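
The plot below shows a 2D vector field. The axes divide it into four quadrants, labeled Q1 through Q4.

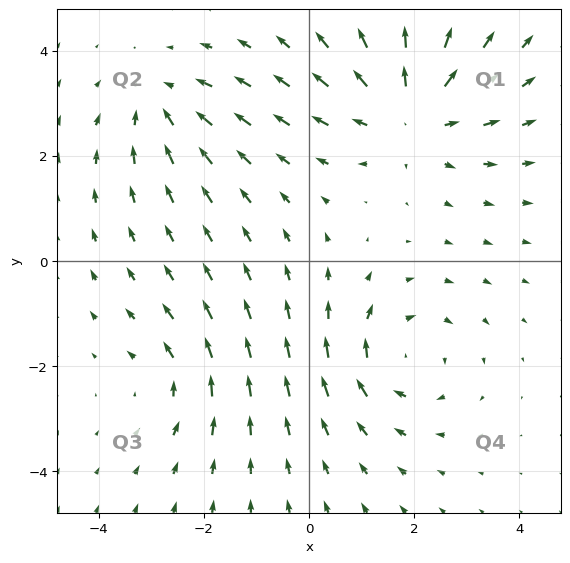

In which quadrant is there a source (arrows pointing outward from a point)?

Q1

The source sits at approximately (1.9, 2.8), which lies in quadrant Q1. The divergence there is about +4, positive as expected for a source.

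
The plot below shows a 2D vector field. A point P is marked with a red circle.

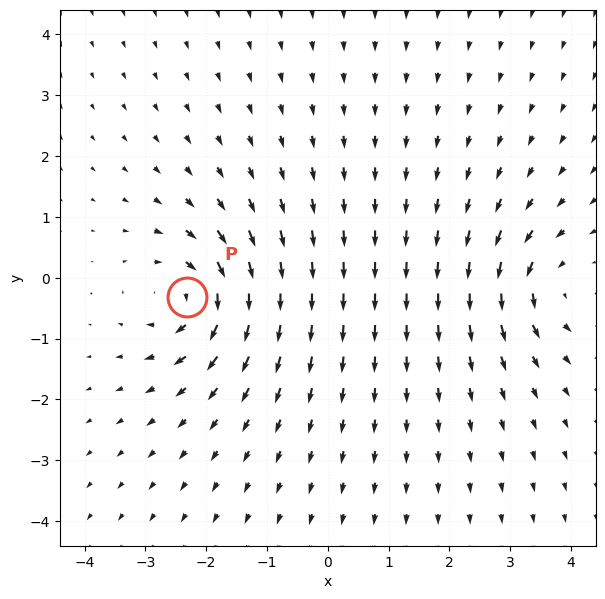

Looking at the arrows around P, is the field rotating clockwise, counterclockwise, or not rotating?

Near P at (-2.3, -0.3) the arrows circulate clockwise. The curl (z-component) there is about -6; negative curl means clockwise rotation.

clockwise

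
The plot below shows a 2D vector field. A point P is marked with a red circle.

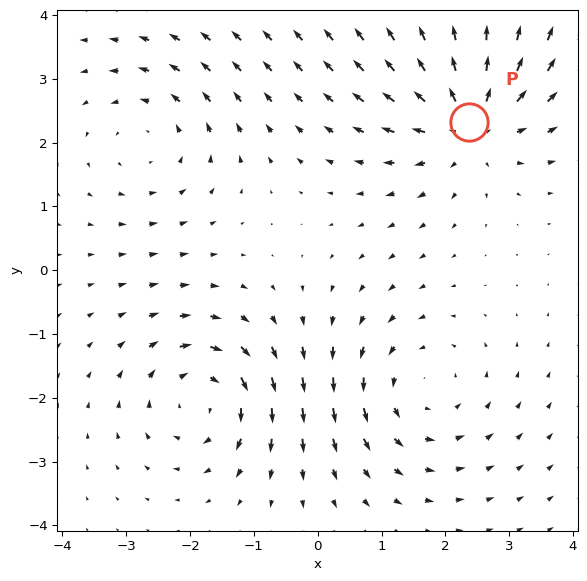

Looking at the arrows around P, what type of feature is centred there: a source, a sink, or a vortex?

At P (2.4, 2.3) the arrows spread outward. Divergence about +6, curl ≈0 — positive divergence with near-zero curl is a source.

source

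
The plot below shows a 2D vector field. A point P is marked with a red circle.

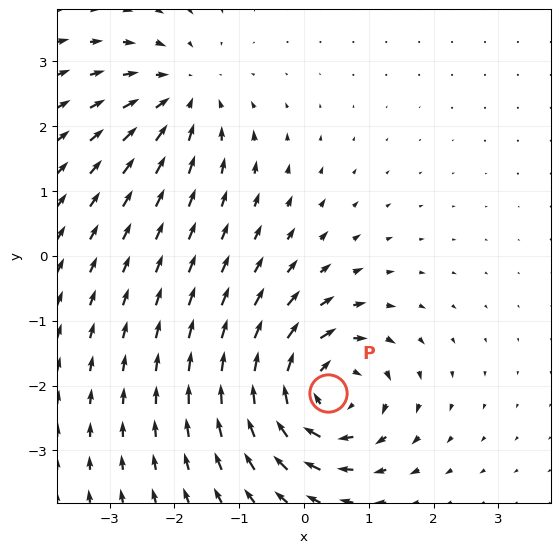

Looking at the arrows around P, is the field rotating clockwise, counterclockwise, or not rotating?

clockwise

Near P at (0.4, -2.1) the arrows circulate clockwise. The curl (z-component) there is about -6; negative curl means clockwise rotation.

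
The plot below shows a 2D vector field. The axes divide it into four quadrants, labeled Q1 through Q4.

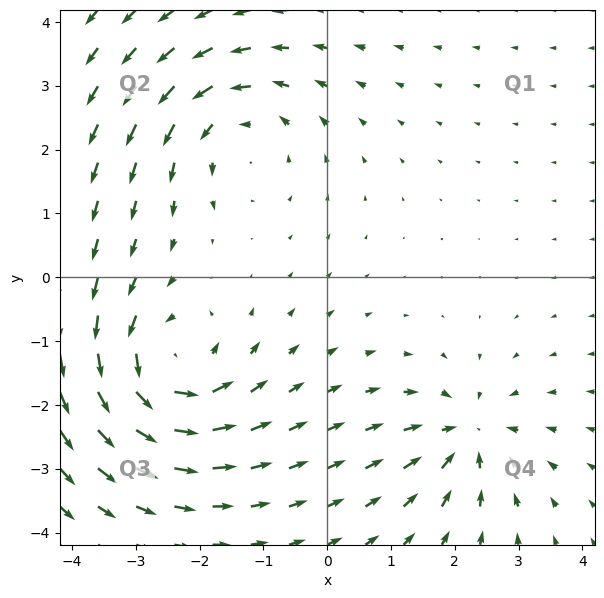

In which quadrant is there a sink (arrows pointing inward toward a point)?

The sink sits at approximately (2.2, -2.5), which lies in quadrant Q4. The divergence there is about -4, negative as expected for a sink.

Q4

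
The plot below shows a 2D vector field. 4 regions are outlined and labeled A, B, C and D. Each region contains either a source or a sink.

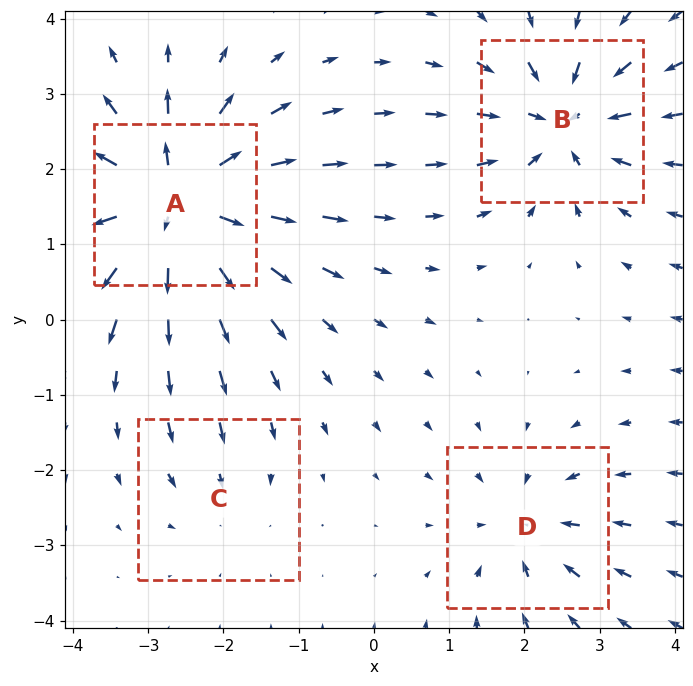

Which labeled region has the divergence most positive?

A

Divergence at each region's feature centre — A: about +9, B: about -6, C: about -2, D: about -4. Region A is most positive.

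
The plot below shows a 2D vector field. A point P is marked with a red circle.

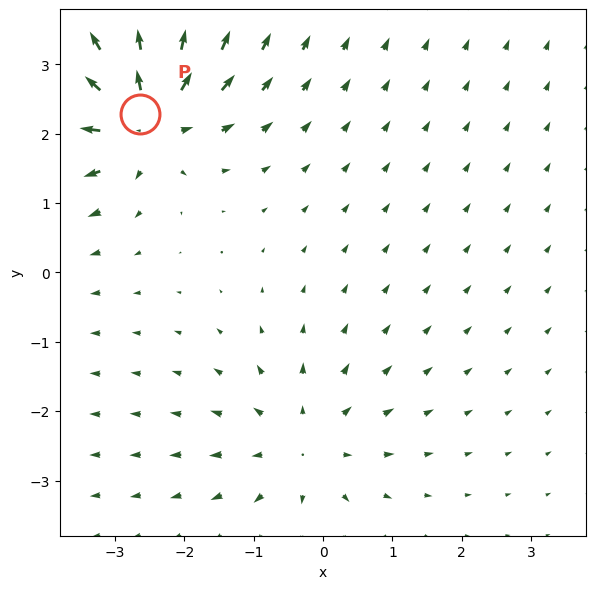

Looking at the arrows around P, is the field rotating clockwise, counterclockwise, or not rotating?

Near P at (-2.6, 2.3) the arrows show no circulation. The curl there is ≈0.

not rotating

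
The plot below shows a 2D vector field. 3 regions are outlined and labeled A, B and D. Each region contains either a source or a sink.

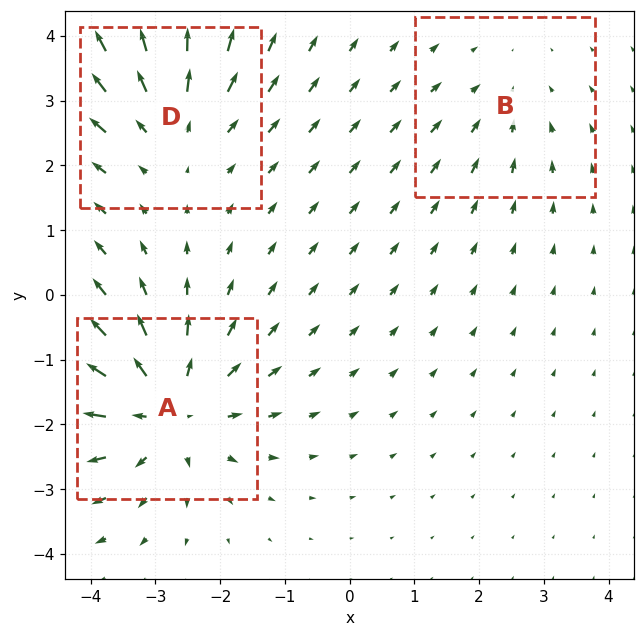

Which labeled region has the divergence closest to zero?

B

Divergence at each region's feature centre — A: about +5, B: about -2, D: about +3. Region B is closest to zero.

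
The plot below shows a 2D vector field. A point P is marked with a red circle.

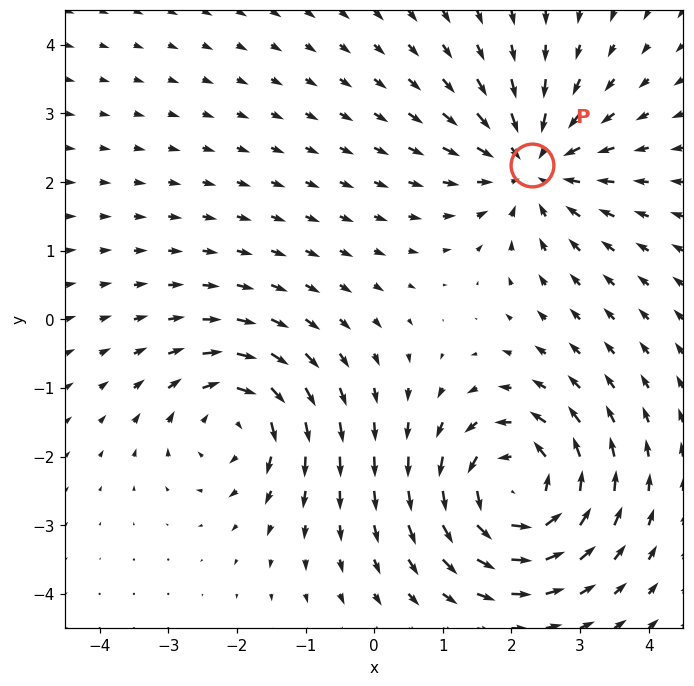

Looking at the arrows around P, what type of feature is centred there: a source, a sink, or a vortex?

sink

At P (2.3, 2.2) the arrows converge inward. Divergence about -4, curl ≈0 — negative divergence with near-zero curl is a sink.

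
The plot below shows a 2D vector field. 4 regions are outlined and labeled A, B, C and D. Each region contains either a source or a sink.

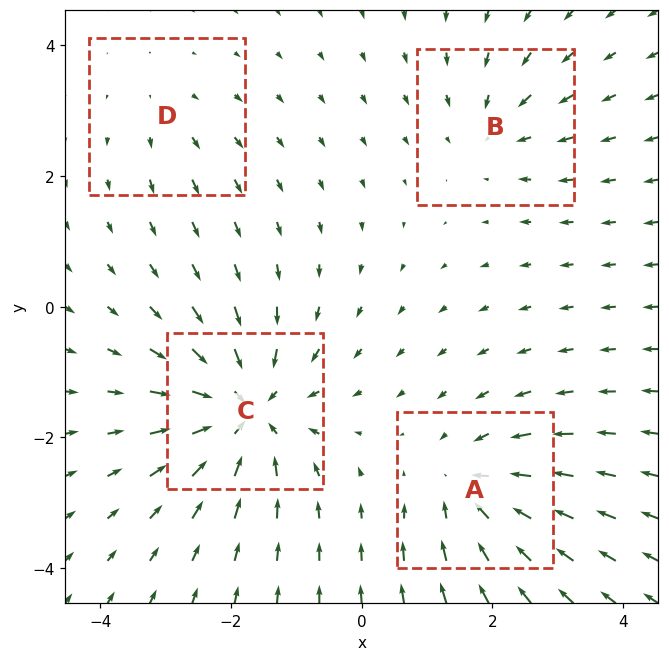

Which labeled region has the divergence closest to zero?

D

Divergence at each region's feature centre — A: about -5, B: about -3, C: about -7, D: about +2. Region D is closest to zero.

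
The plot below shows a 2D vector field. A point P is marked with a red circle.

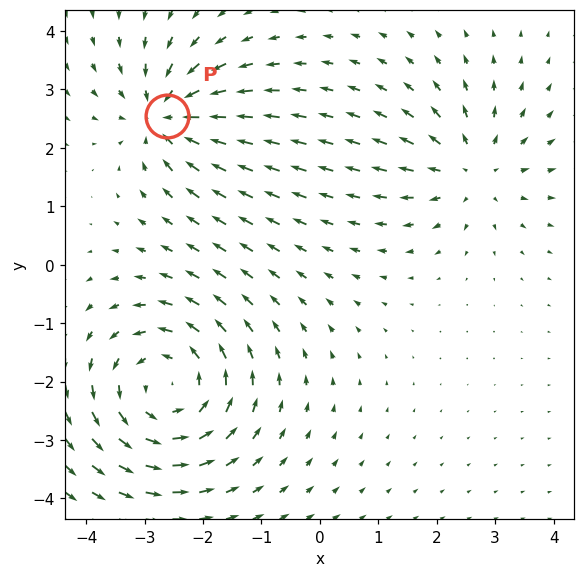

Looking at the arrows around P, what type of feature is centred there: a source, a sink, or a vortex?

At P (-2.6, 2.5) the arrows converge inward. Divergence about -4, curl ≈0 — negative divergence with near-zero curl is a sink.

sink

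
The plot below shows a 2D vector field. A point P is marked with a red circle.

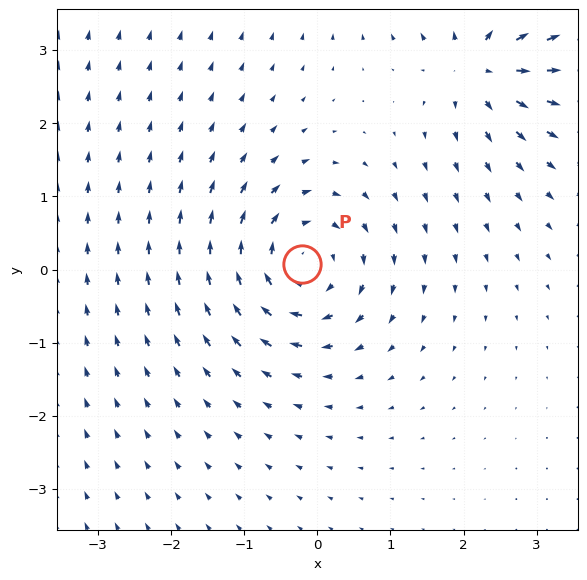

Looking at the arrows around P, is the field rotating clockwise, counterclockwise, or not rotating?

clockwise

Near P at (-0.2, 0.1) the arrows circulate clockwise. The curl (z-component) there is about -4; negative curl means clockwise rotation.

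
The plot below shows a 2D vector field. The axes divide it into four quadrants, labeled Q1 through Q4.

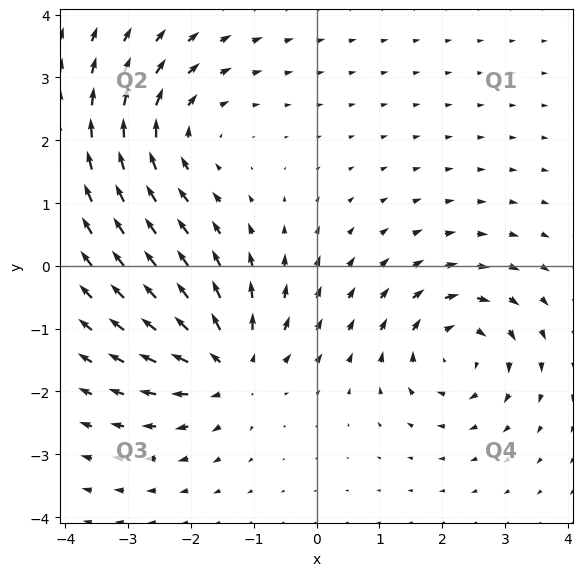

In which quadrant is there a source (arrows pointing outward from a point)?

Q3

The source sits at approximately (-1.4, -1.6), which lies in quadrant Q3. The divergence there is about +6, positive as expected for a source.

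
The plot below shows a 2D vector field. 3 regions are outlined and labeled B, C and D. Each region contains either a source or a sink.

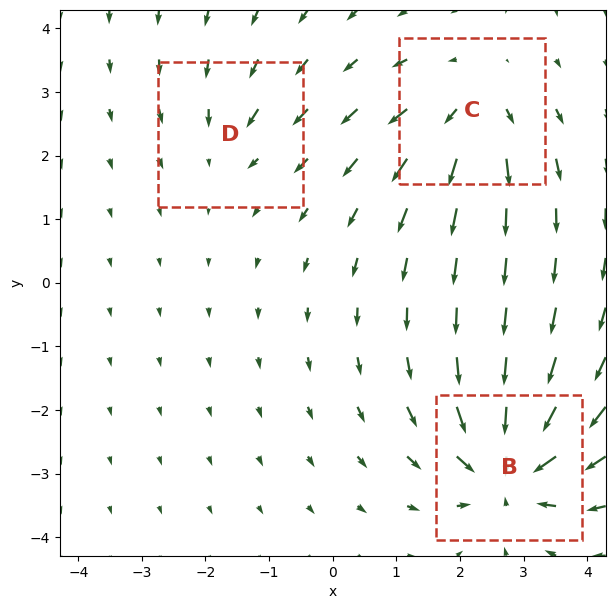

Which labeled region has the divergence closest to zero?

Divergence at each region's feature centre — B: about -7, C: about +4, D: about -2. Region D is closest to zero.

D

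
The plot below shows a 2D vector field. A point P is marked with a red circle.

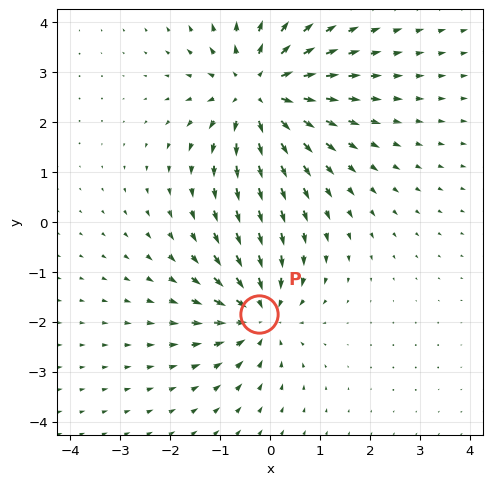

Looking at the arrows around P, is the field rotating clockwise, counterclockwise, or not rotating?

not rotating

Near P at (-0.2, -1.8) the arrows show no circulation. The curl there is ≈0.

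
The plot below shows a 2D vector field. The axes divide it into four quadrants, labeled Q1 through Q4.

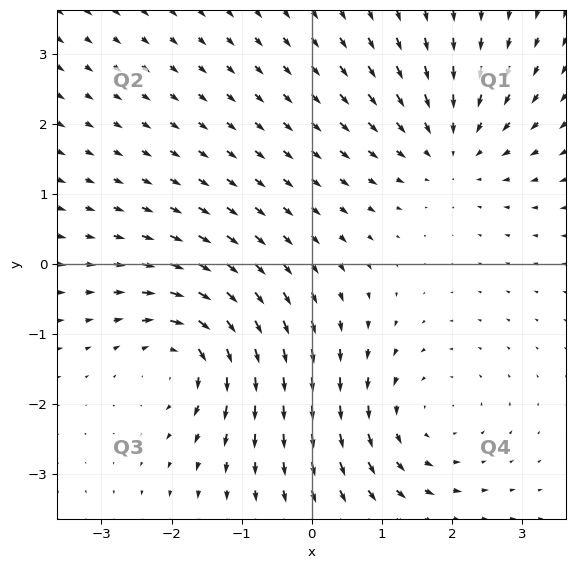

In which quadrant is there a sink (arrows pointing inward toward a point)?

Q1

The sink sits at approximately (2.0, 1.7), which lies in quadrant Q1. The divergence there is about -4, negative as expected for a sink.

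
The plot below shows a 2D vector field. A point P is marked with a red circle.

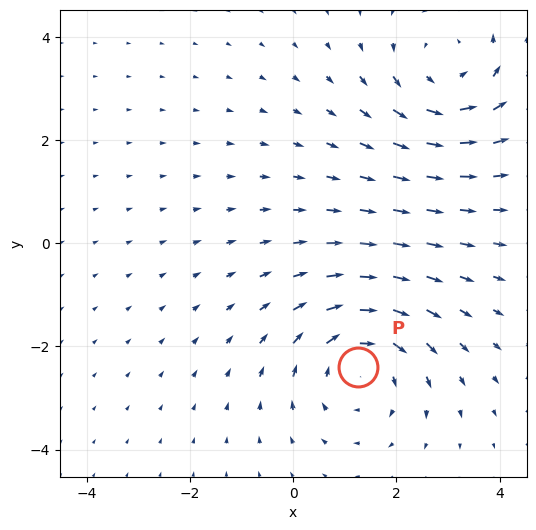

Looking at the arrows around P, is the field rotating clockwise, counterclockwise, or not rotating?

Near P at (1.3, -2.4) the arrows circulate clockwise. The curl (z-component) there is about -4; negative curl means clockwise rotation.

clockwise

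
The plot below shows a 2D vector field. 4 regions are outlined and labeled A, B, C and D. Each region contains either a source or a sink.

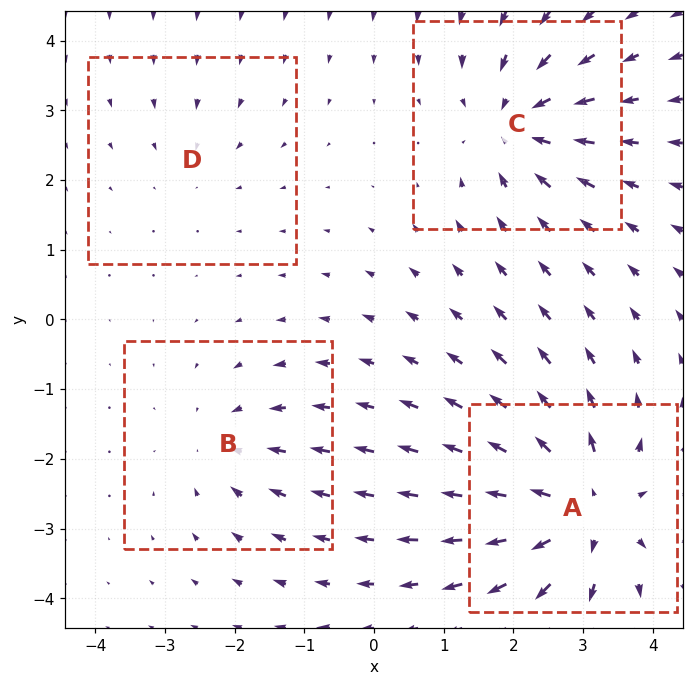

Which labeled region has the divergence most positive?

A

Divergence at each region's feature centre — A: about +7, B: about -3, C: about -5, D: about -2. Region A is most positive.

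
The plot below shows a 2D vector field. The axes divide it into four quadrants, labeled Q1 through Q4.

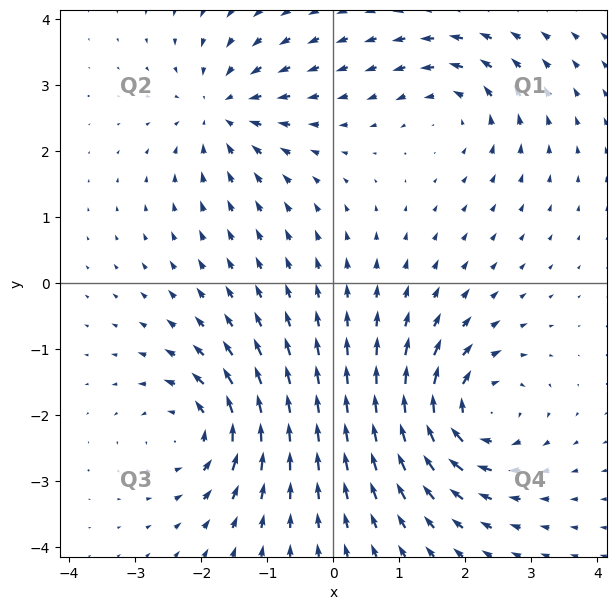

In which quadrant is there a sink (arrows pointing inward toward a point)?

Q2

The sink sits at approximately (-1.7, 2.6), which lies in quadrant Q2. The divergence there is about -5, negative as expected for a sink.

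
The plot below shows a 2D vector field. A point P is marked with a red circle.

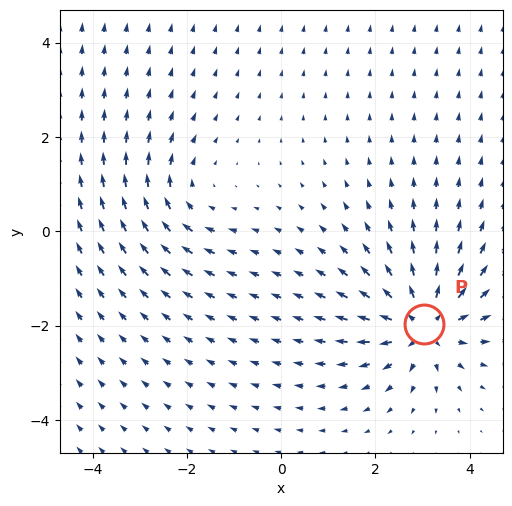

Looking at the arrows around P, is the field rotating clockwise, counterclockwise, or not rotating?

Near P at (3.0, -2.0) the arrows show no circulation. The curl there is ≈0.

not rotating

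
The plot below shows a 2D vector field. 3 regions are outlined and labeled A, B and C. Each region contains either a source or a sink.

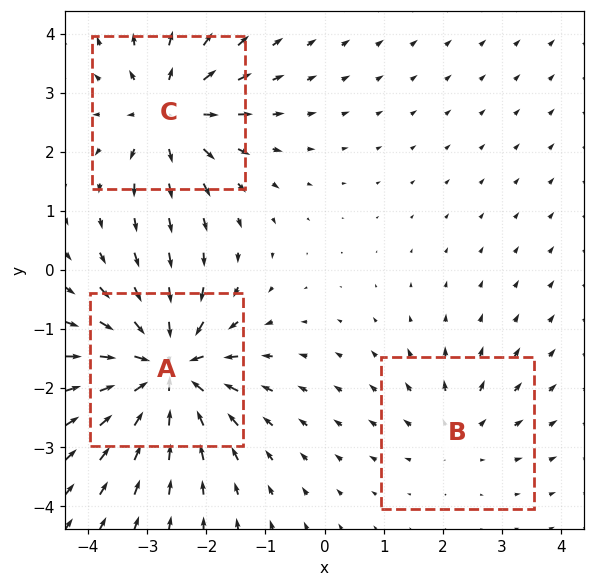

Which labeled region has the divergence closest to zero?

Divergence at each region's feature centre — A: about -6, B: about +2, C: about +4. Region B is closest to zero.

B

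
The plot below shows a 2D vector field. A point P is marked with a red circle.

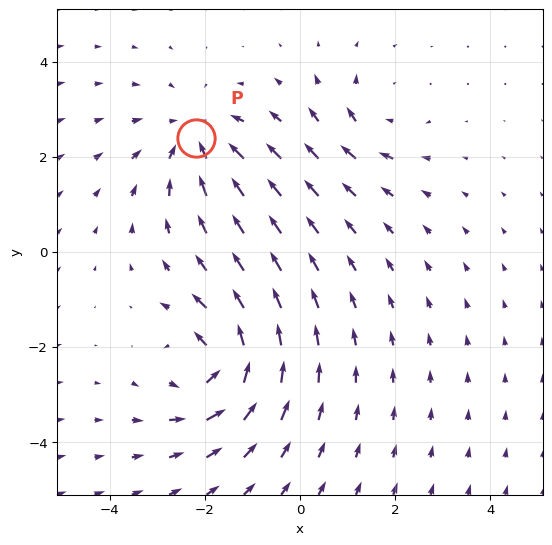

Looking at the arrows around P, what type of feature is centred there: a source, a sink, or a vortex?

At P (-2.2, 2.4) the arrows converge inward. Divergence about -4, curl ≈0 — negative divergence with near-zero curl is a sink.

sink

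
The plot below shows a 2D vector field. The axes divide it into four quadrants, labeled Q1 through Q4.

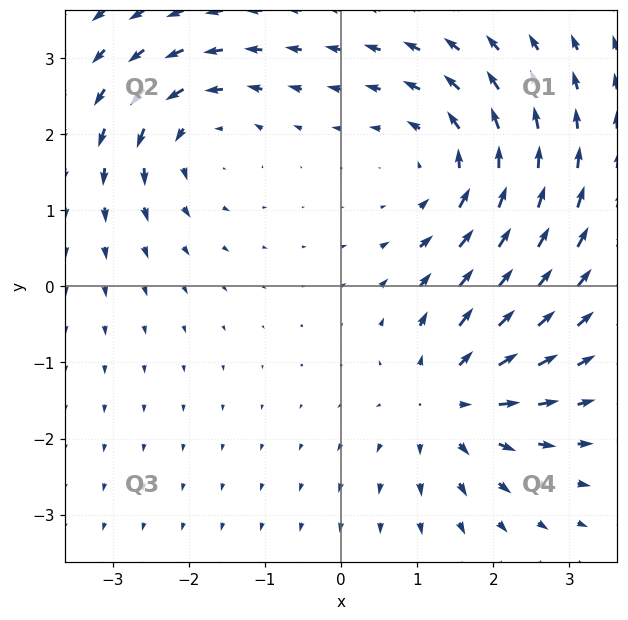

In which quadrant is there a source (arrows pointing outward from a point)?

Q4

The source sits at approximately (1.4, -1.5), which lies in quadrant Q4. The divergence there is about +4, positive as expected for a source.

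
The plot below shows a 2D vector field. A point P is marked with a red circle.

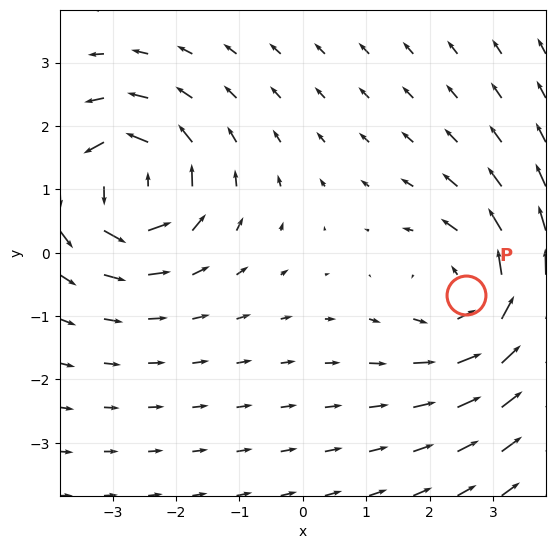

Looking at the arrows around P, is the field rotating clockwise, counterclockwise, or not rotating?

Near P at (2.6, -0.7) the arrows circulate counterclockwise. The curl (z-component) there is about +4; positive curl means counterclockwise rotation.

counterclockwise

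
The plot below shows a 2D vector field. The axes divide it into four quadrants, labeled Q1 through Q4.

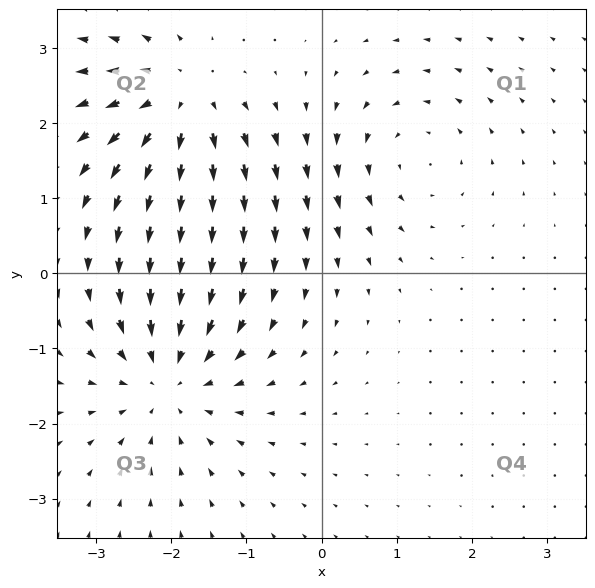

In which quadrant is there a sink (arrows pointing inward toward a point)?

The sink sits at approximately (-2.0, -1.4), which lies in quadrant Q3. The divergence there is about -5, negative as expected for a sink.

Q3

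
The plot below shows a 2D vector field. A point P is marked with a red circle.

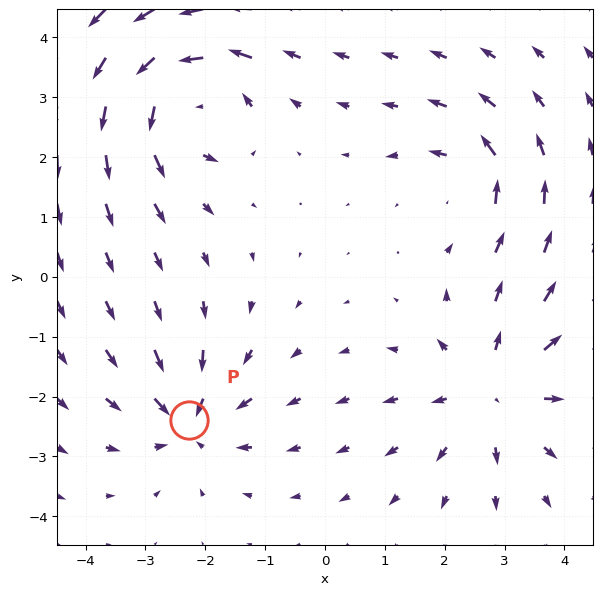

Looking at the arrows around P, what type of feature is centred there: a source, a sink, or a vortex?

sink

At P (-2.3, -2.4) the arrows converge inward. Divergence about -5, curl ≈0 — negative divergence with near-zero curl is a sink.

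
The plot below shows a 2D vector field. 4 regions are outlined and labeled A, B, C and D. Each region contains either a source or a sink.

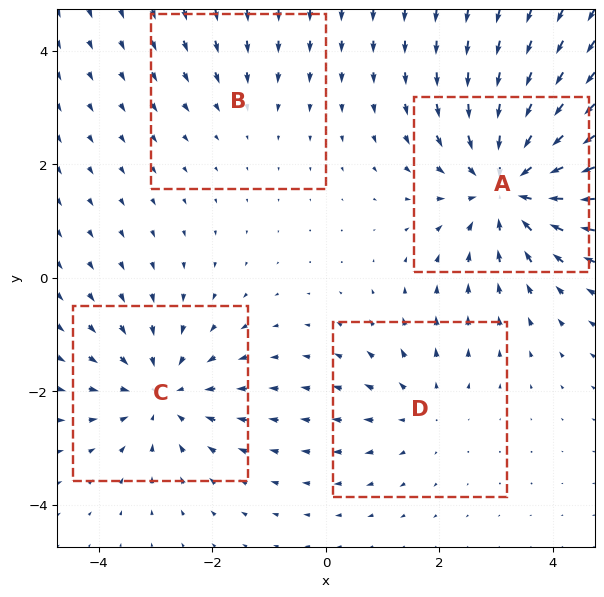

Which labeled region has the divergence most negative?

A

Divergence at each region's feature centre — A: about -6, B: about -2, C: about -4, D: about +3. Region A is most negative.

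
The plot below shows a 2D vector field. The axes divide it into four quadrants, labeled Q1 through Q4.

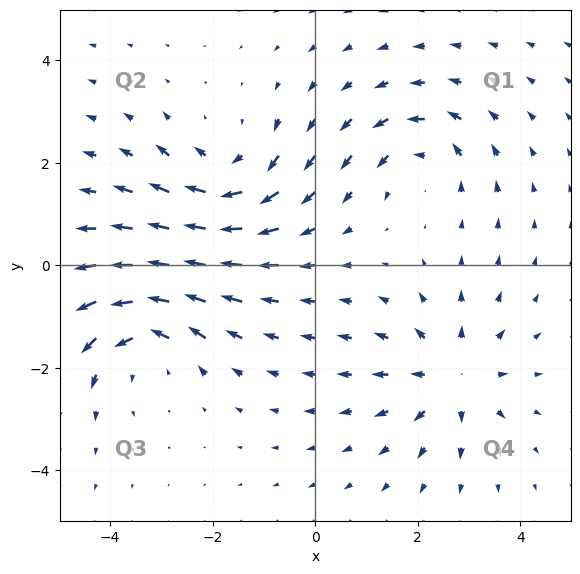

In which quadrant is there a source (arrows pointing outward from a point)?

Q4

The source sits at approximately (2.7, -2.2), which lies in quadrant Q4. The divergence there is about +4, positive as expected for a source.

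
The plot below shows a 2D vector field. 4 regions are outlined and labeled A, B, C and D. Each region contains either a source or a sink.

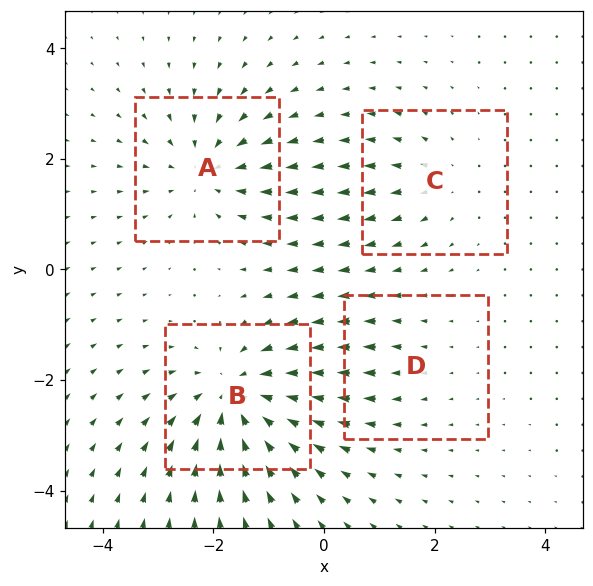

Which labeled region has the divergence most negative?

B

Divergence at each region's feature centre — A: about -5, B: about -7, C: about +3, D: about +2. Region B is most negative.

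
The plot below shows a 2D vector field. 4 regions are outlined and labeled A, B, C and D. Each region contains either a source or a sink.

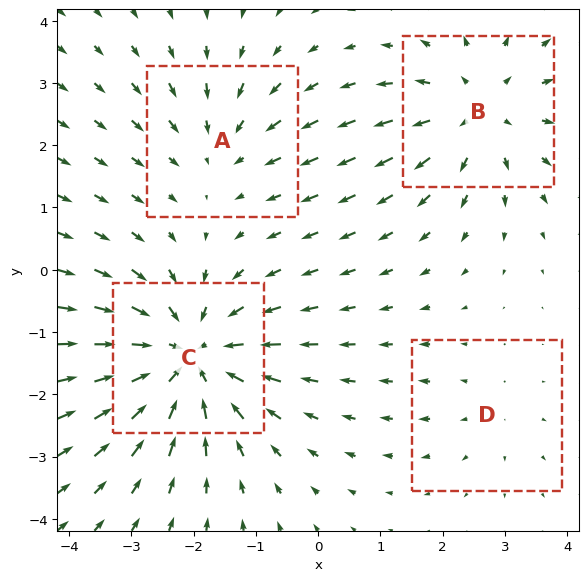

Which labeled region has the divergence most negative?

Divergence at each region's feature centre — A: about -3, B: about +4, C: about -6, D: about +2. Region C is most negative.

C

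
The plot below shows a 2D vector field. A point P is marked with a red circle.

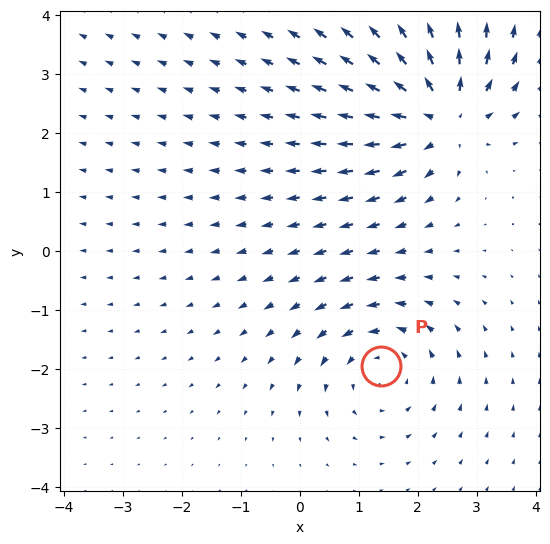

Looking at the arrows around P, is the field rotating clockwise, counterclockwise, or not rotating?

counterclockwise

Near P at (1.4, -2.0) the arrows circulate counterclockwise. The curl (z-component) there is about +4; positive curl means counterclockwise rotation.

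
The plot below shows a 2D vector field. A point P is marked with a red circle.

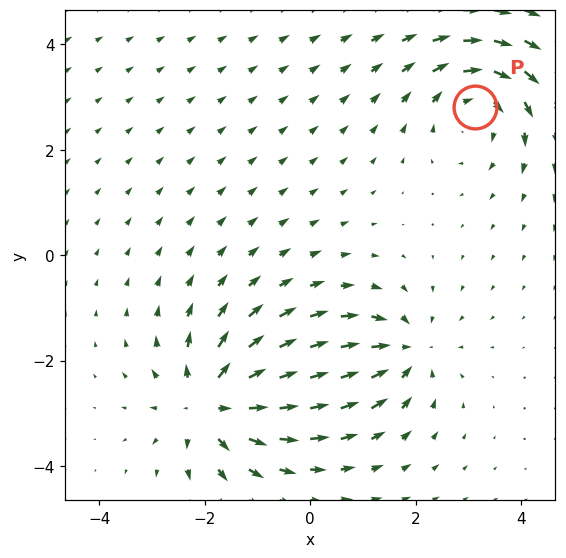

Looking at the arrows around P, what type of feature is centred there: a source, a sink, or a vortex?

vortex

At P (3.1, 2.8) the arrows circulate clockwise. Divergence ≈0, curl about -4 — near-zero divergence with nonzero curl is a vortex.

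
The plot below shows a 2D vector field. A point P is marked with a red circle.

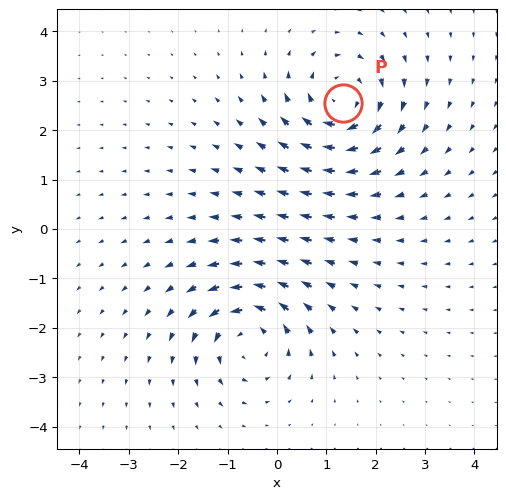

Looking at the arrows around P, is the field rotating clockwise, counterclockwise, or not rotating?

Near P at (1.3, 2.5) the arrows circulate clockwise. The curl (z-component) there is about -5; negative curl means clockwise rotation.

clockwise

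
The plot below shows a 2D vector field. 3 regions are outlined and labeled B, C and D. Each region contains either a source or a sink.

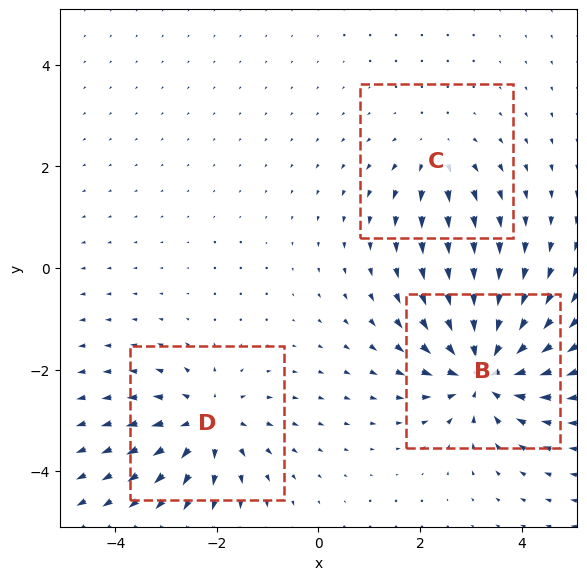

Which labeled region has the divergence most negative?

Divergence at each region's feature centre — B: about -6, C: about +2, D: about +4. Region B is most negative.

B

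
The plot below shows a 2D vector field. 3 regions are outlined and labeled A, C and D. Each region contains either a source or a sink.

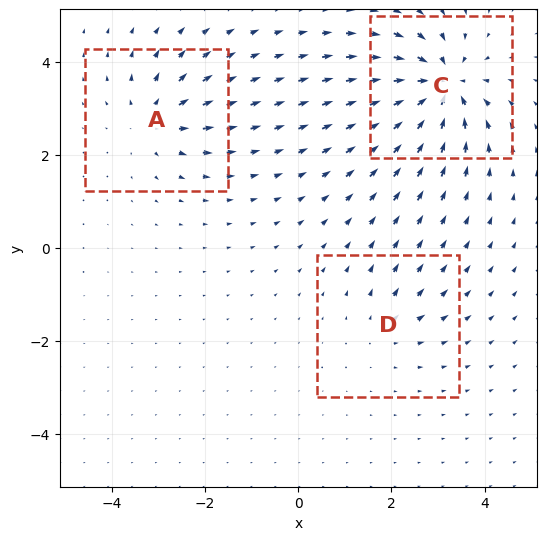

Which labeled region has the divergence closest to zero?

Divergence at each region's feature centre — A: about +4, C: about -6, D: about +2. Region D is closest to zero.

D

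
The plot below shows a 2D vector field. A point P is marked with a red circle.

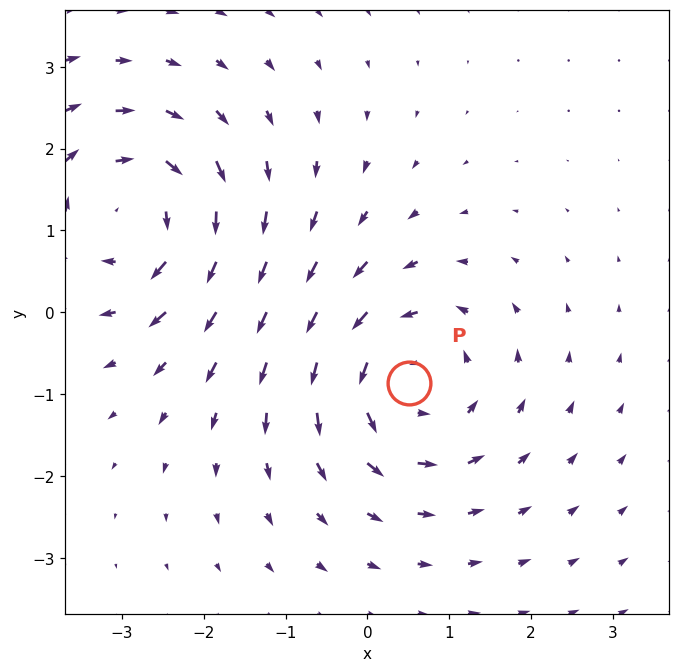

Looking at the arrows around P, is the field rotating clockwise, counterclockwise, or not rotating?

Near P at (0.5, -0.9) the arrows circulate counterclockwise. The curl (z-component) there is about +4; positive curl means counterclockwise rotation.

counterclockwise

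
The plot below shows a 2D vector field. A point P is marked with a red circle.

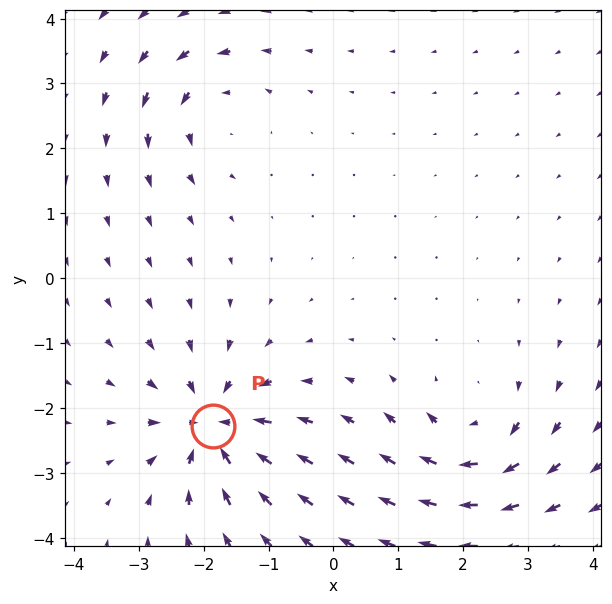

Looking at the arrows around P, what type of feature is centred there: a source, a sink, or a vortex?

sink

At P (-1.9, -2.3) the arrows converge inward. Divergence about -5, curl ≈0 — negative divergence with near-zero curl is a sink.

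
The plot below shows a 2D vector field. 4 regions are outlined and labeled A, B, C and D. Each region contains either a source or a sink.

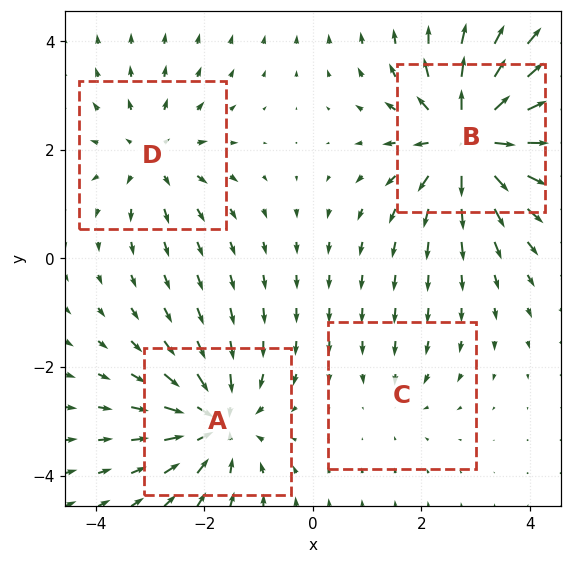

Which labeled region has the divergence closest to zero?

C

Divergence at each region's feature centre — A: about -6, B: about +8, C: about -2, D: about +4. Region C is closest to zero.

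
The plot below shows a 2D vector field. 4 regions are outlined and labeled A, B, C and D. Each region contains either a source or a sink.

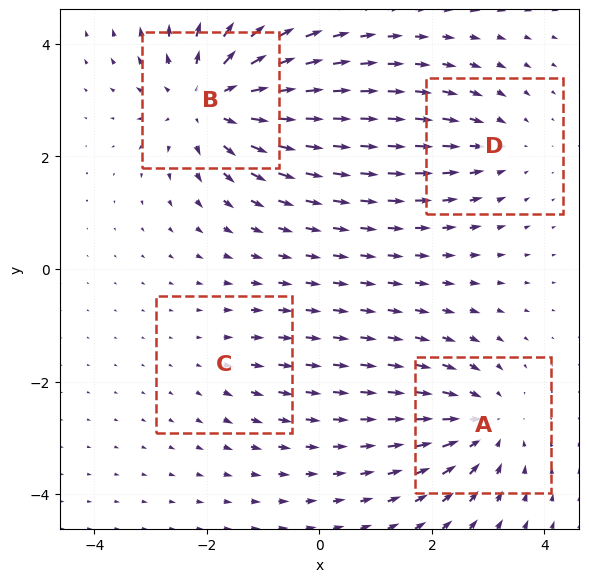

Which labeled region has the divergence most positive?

Divergence at each region's feature centre — A: about -5, B: about +7, C: about +2, D: about -3. Region B is most positive.

B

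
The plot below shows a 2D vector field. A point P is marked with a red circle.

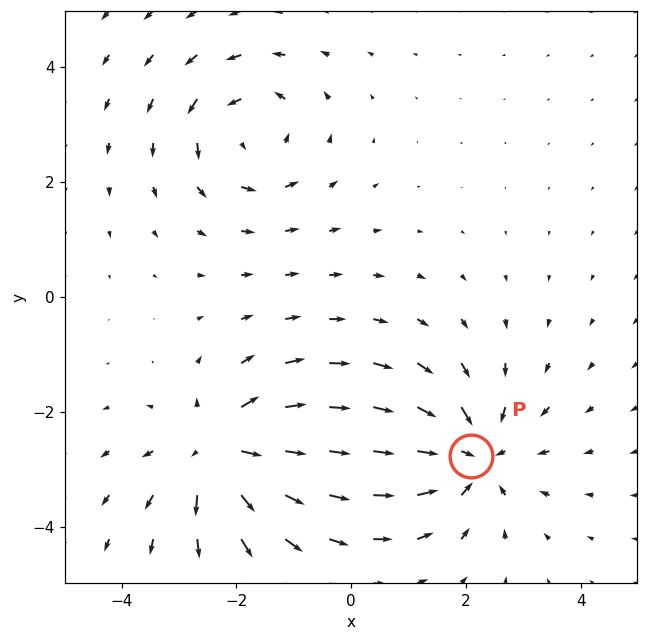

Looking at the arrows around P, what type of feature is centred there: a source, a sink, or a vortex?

sink

At P (2.1, -2.8) the arrows converge inward. Divergence about -3, curl ≈0 — negative divergence with near-zero curl is a sink.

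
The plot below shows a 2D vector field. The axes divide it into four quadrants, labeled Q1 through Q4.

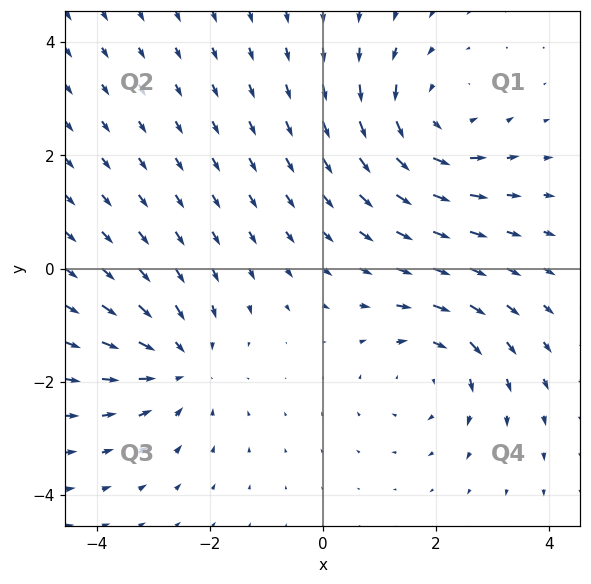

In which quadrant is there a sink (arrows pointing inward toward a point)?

Q3

The sink sits at approximately (-2.5, -1.7), which lies in quadrant Q3. The divergence there is about -4, negative as expected for a sink.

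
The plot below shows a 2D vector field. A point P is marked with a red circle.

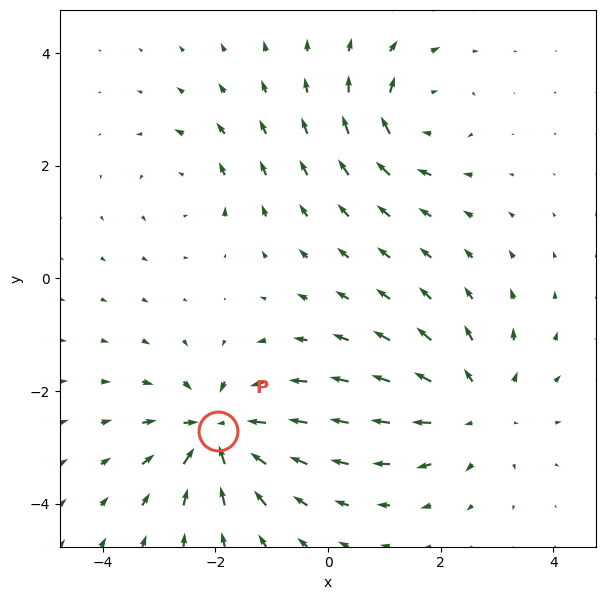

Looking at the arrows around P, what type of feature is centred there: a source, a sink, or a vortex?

sink

At P (-1.9, -2.7) the arrows converge inward. Divergence about -7, curl ≈0 — negative divergence with near-zero curl is a sink.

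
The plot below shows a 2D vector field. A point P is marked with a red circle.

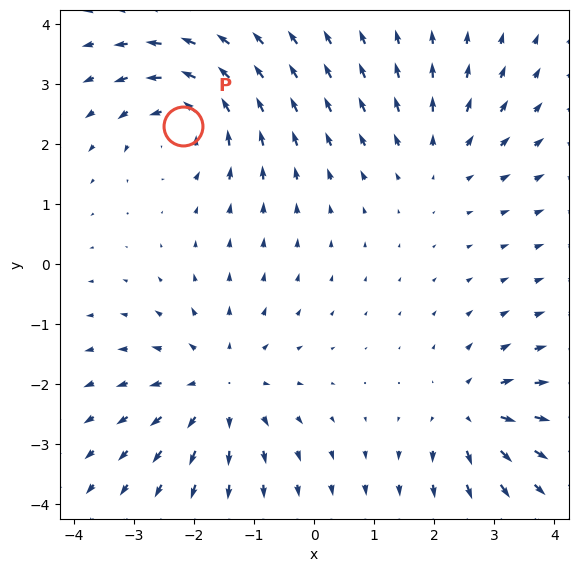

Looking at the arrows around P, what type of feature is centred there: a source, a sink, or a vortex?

At P (-2.2, 2.3) the arrows circulate counterclockwise. Divergence ≈0, curl about +6 — near-zero divergence with nonzero curl is a vortex.

vortex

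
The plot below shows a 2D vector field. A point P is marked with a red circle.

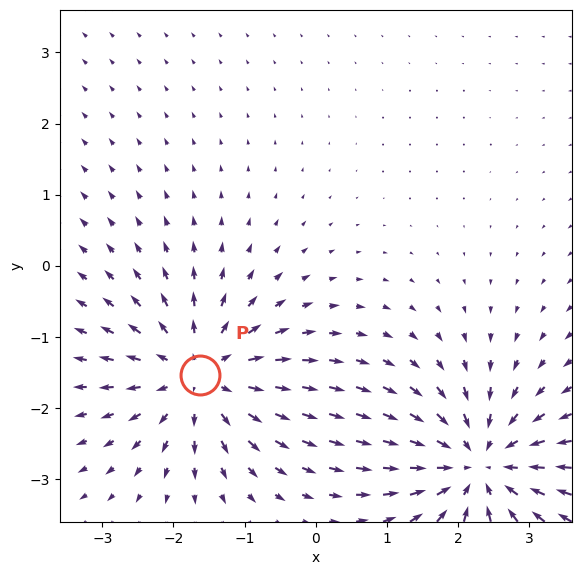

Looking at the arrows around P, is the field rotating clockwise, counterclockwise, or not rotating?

Near P at (-1.6, -1.5) the arrows show no circulation. The curl there is ≈0.

not rotating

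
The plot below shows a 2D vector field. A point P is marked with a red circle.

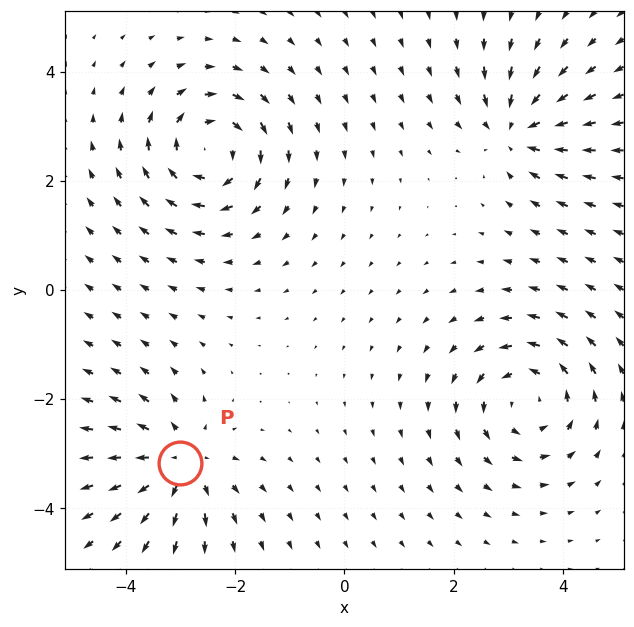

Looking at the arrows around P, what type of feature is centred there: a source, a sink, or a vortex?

At P (-3.0, -3.2) the arrows spread outward. Divergence about +5, curl ≈0 — positive divergence with near-zero curl is a source.

source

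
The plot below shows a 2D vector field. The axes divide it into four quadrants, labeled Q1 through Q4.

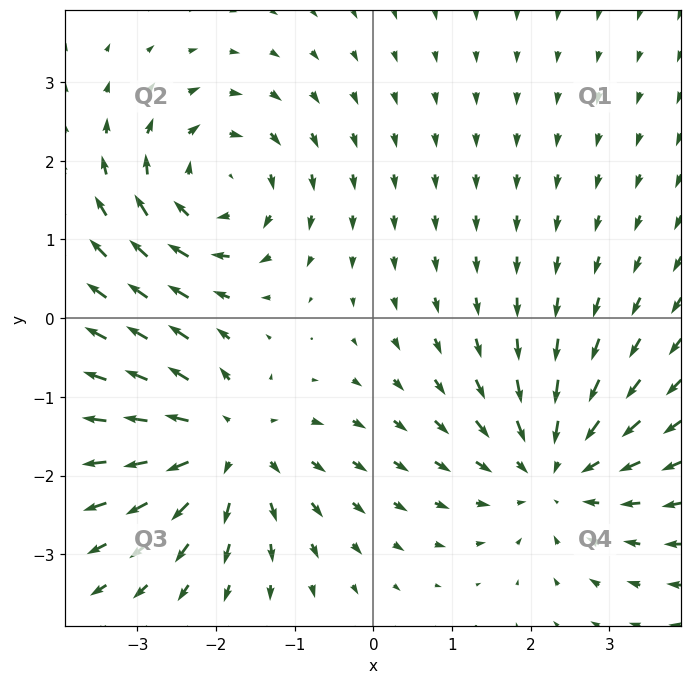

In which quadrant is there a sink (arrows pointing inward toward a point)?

The sink sits at approximately (2.3, -1.9), which lies in quadrant Q4. The divergence there is about -4, negative as expected for a sink.

Q4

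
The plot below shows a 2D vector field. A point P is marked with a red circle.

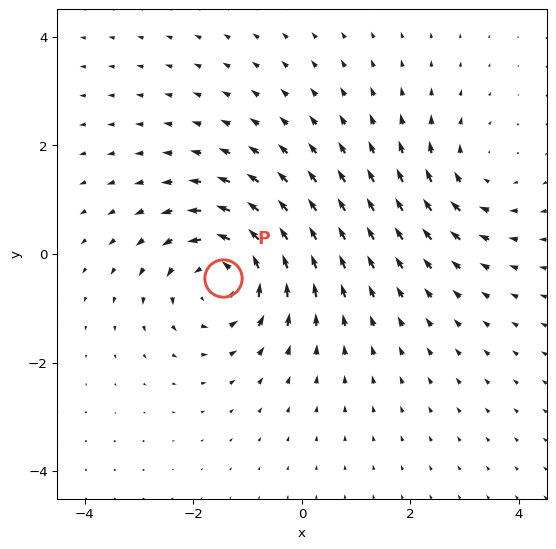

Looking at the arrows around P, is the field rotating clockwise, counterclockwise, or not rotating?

counterclockwise

Near P at (-1.5, -0.4) the arrows circulate counterclockwise. The curl (z-component) there is about +4; positive curl means counterclockwise rotation.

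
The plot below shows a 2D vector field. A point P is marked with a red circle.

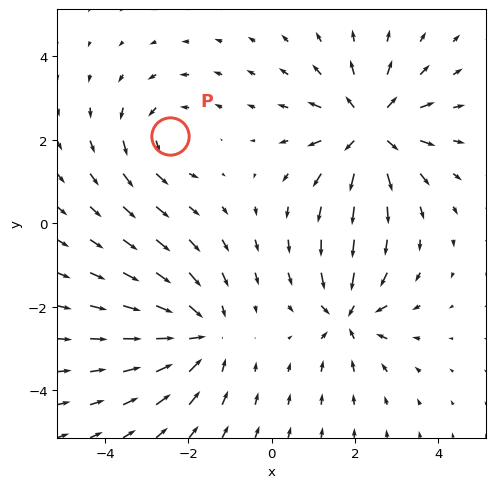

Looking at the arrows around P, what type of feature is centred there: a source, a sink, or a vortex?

vortex

At P (-2.4, 2.1) the arrows circulate counterclockwise. Divergence ≈0, curl about +2 — near-zero divergence with nonzero curl is a vortex.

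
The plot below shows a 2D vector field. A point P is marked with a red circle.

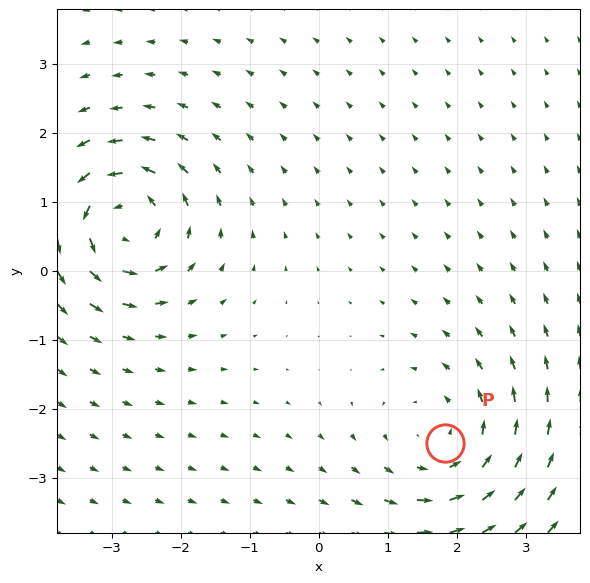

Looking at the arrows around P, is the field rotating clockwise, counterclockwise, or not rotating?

counterclockwise

Near P at (1.8, -2.5) the arrows circulate counterclockwise. The curl (z-component) there is about +4; positive curl means counterclockwise rotation.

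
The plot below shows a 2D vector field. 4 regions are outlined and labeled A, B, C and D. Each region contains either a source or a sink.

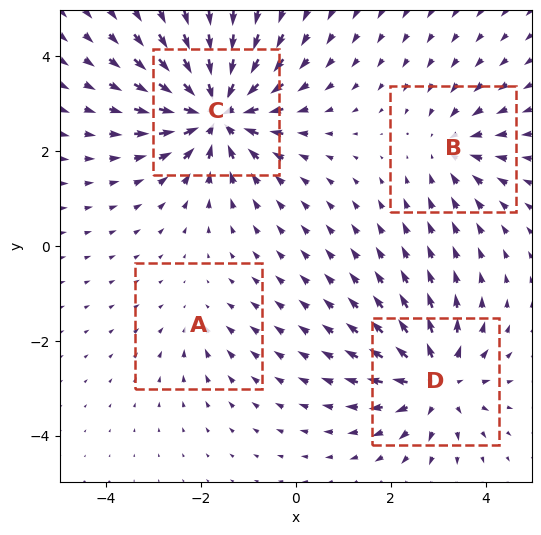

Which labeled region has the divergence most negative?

C

Divergence at each region's feature centre — A: about -2, B: about -4, C: about -8, D: about +6. Region C is most negative.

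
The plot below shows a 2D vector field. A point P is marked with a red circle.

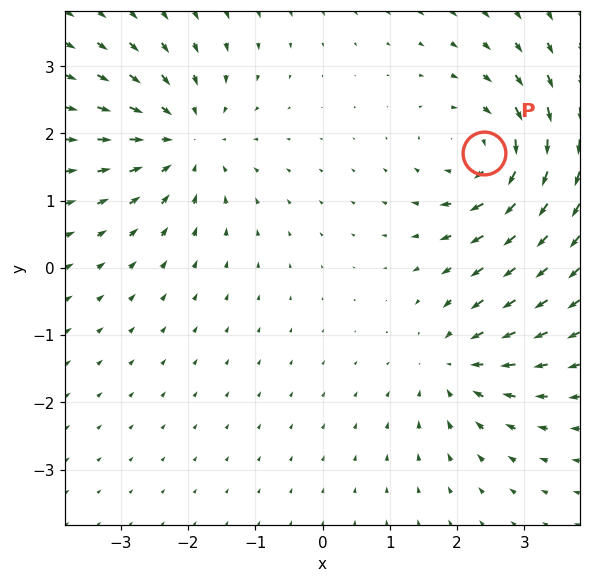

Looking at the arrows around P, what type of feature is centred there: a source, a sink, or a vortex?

vortex

At P (2.4, 1.7) the arrows circulate clockwise. Divergence ≈0, curl about -6 — near-zero divergence with nonzero curl is a vortex.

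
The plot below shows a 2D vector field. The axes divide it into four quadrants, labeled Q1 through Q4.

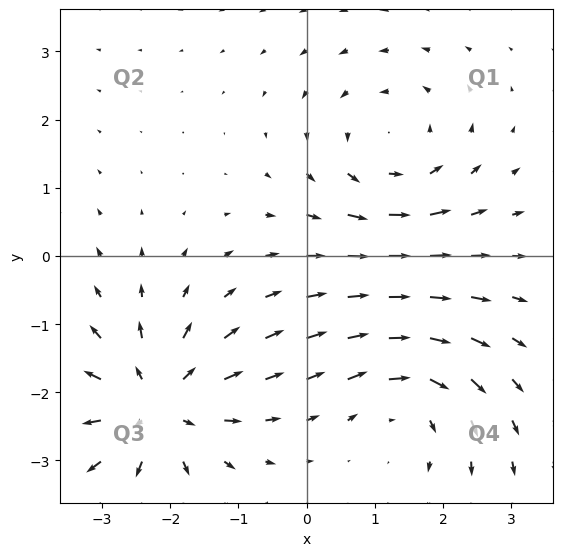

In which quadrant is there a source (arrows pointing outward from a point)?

The source sits at approximately (-2.2, -2.2), which lies in quadrant Q3. The divergence there is about +5, positive as expected for a source.

Q3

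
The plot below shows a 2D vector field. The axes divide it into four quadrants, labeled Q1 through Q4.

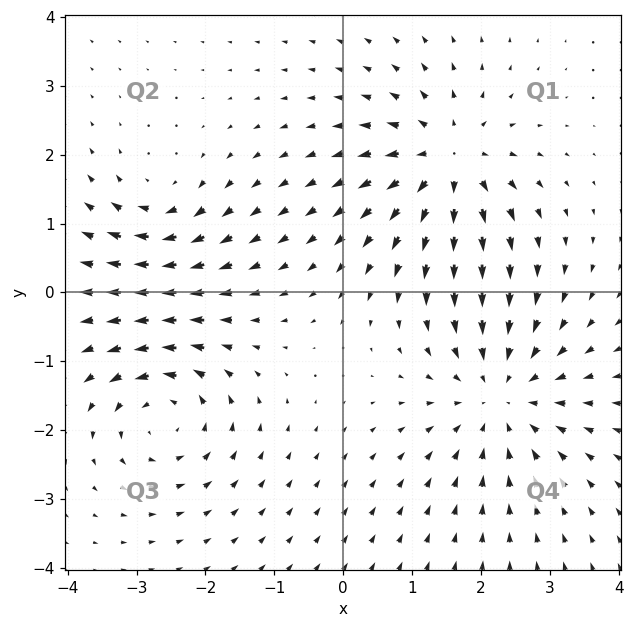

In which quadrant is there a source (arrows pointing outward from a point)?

The source sits at approximately (1.5, 1.9), which lies in quadrant Q1. The divergence there is about +5, positive as expected for a source.

Q1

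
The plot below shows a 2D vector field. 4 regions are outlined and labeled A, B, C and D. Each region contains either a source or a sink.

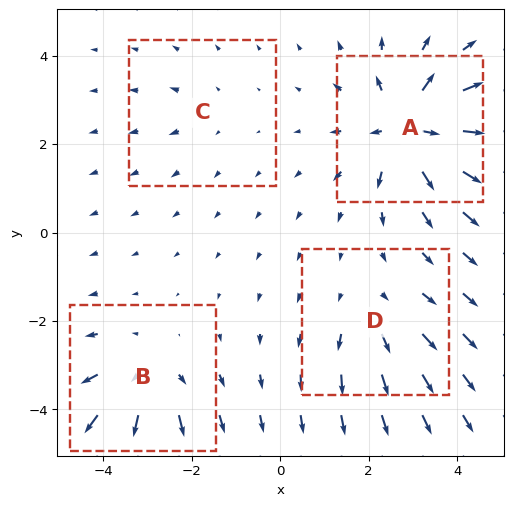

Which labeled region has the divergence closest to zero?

C

Divergence at each region's feature centre — A: about +8, B: about +5, C: about +2, D: about +4. Region C is closest to zero.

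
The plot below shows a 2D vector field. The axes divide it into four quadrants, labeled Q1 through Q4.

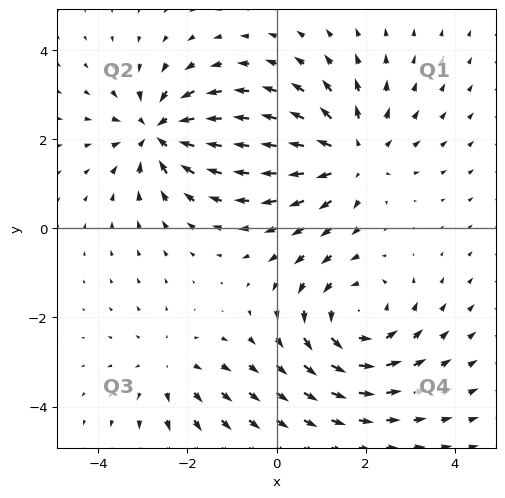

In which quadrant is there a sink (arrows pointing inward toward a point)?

The sink sits at approximately (-2.6, 2.1), which lies in quadrant Q2. The divergence there is about -5, negative as expected for a sink.

Q2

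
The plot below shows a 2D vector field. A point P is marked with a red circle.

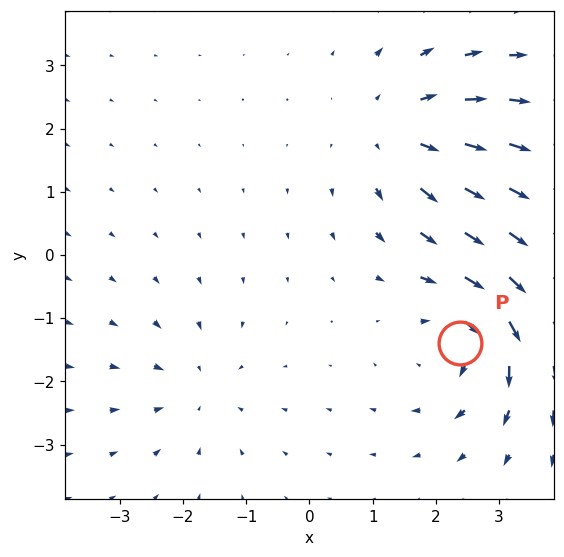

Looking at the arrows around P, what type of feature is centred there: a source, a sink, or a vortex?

vortex

At P (2.4, -1.4) the arrows circulate clockwise. Divergence ≈0, curl about -5 — near-zero divergence with nonzero curl is a vortex.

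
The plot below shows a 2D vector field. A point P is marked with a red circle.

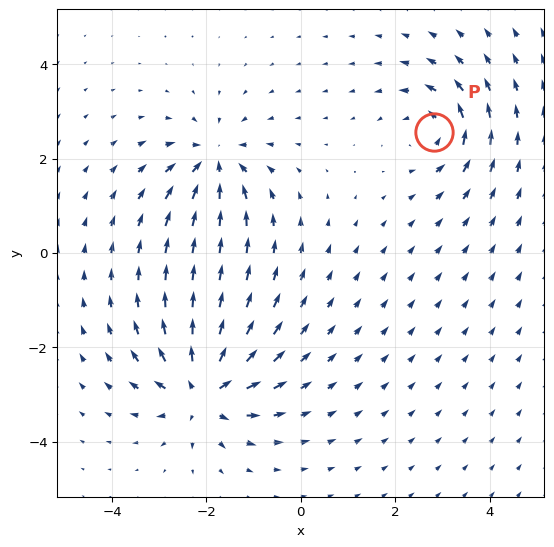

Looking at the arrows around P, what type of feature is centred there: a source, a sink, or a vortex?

At P (2.8, 2.6) the arrows circulate counterclockwise. Divergence ≈0, curl about +4 — near-zero divergence with nonzero curl is a vortex.

vortex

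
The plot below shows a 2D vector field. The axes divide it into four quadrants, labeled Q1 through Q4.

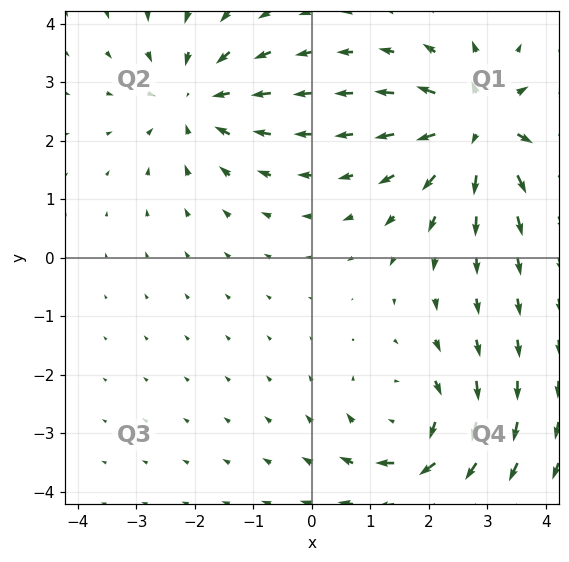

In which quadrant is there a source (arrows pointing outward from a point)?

Q1

The source sits at approximately (2.9, 2.2), which lies in quadrant Q1. The divergence there is about +6, positive as expected for a source.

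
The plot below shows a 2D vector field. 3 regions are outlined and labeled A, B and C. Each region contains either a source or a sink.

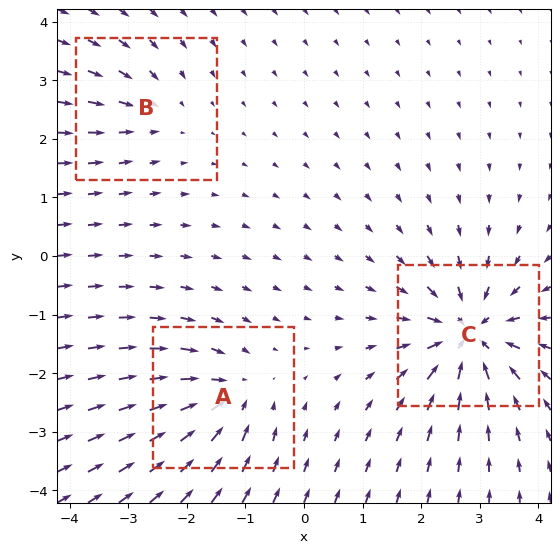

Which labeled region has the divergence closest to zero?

B

Divergence at each region's feature centre — A: about -4, B: about -2, C: about -6. Region B is closest to zero.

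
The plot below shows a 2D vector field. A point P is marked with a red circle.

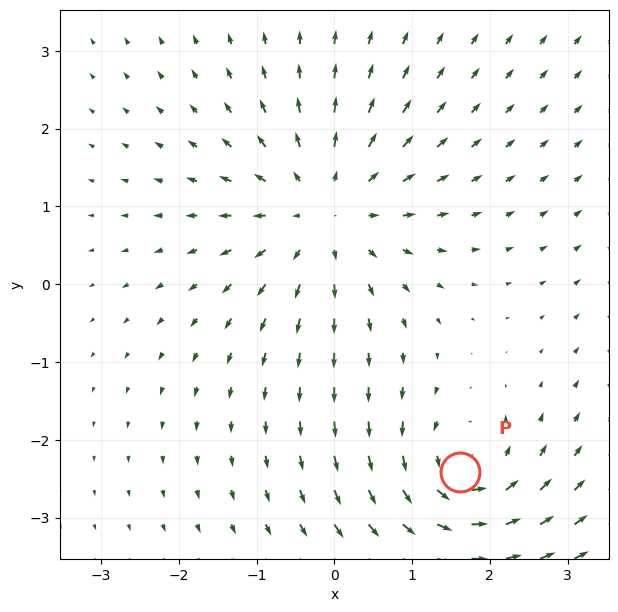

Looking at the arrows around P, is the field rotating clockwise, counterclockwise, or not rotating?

Near P at (1.6, -2.4) the arrows circulate counterclockwise. The curl (z-component) there is about +5; positive curl means counterclockwise rotation.

counterclockwise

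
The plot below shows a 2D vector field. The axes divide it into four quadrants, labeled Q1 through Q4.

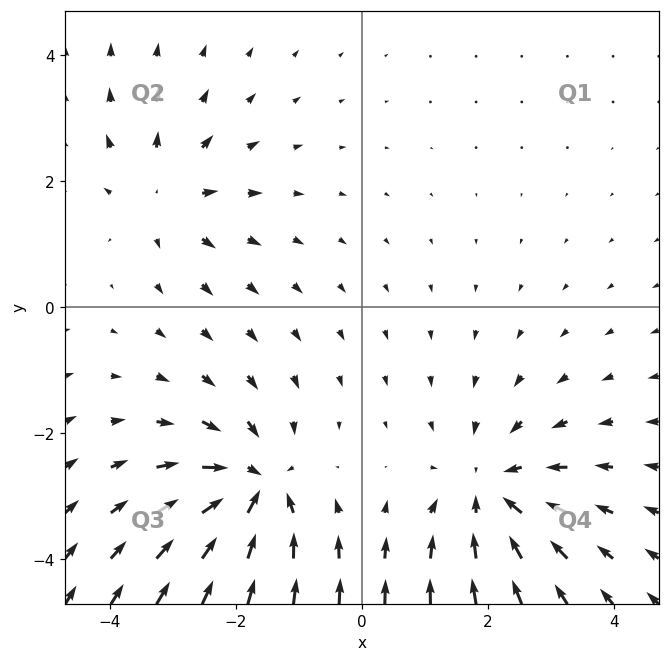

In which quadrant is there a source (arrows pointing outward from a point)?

The source sits at approximately (-3.1, 1.8), which lies in quadrant Q2. The divergence there is about +4, positive as expected for a source.

Q2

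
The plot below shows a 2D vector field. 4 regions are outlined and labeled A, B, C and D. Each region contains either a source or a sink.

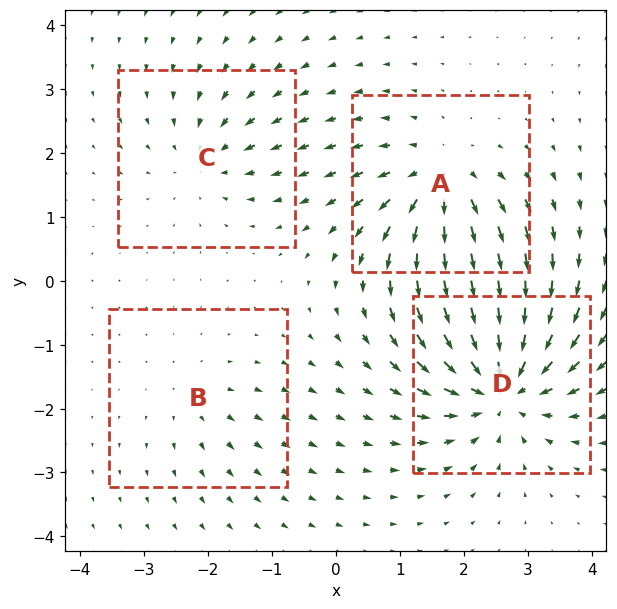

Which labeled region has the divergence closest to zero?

B

Divergence at each region's feature centre — A: about +5, B: about +2, C: about -3, D: about -7. Region B is closest to zero.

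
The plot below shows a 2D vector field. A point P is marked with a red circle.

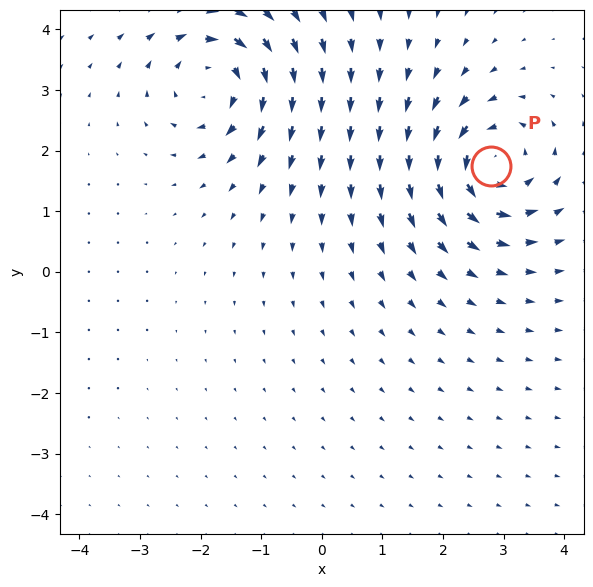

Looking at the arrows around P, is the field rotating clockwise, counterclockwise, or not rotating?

Near P at (2.8, 1.8) the arrows circulate counterclockwise. The curl (z-component) there is about +6; positive curl means counterclockwise rotation.

counterclockwise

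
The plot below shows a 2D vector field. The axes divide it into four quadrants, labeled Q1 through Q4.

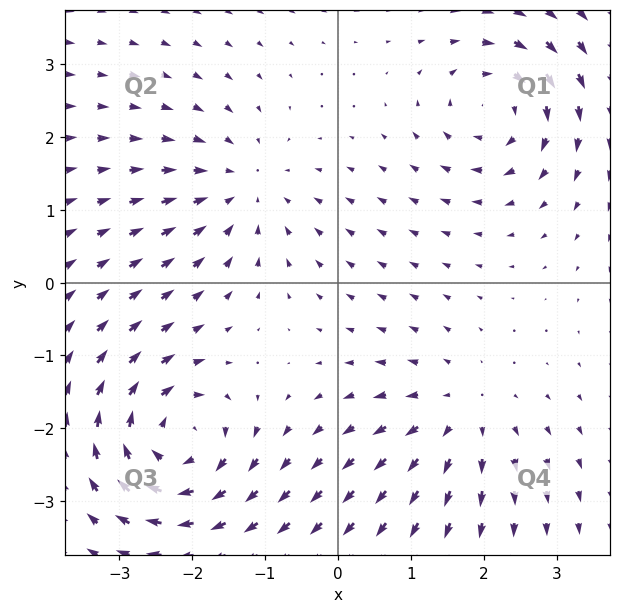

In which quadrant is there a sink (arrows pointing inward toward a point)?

The sink sits at approximately (-1.3, 1.3), which lies in quadrant Q2. The divergence there is about -4, negative as expected for a sink.

Q2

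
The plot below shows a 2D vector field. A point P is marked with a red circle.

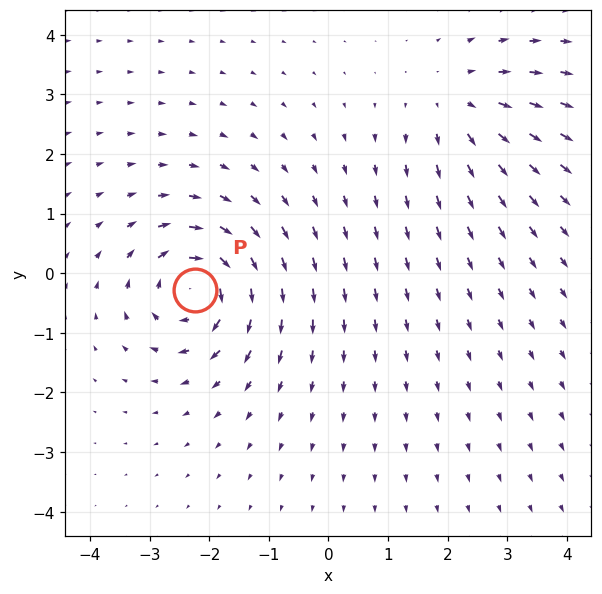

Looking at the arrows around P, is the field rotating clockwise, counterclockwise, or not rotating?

Near P at (-2.2, -0.3) the arrows circulate clockwise. The curl (z-component) there is about -5; negative curl means clockwise rotation.

clockwise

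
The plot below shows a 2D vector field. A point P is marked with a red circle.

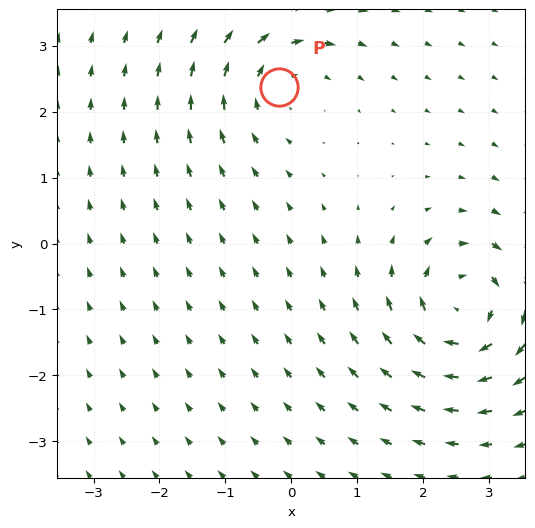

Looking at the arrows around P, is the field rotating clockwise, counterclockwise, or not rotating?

clockwise

Near P at (-0.2, 2.4) the arrows circulate clockwise. The curl (z-component) there is about -4; negative curl means clockwise rotation.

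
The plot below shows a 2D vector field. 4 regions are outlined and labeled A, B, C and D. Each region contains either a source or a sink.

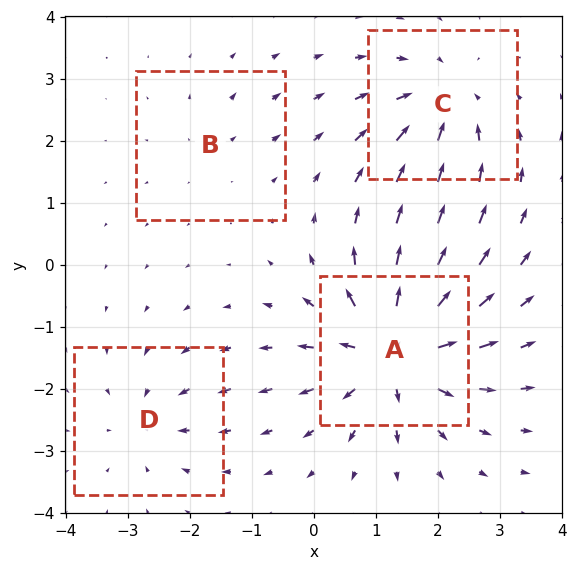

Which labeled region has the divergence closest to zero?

B

Divergence at each region's feature centre — A: about +9, B: about +2, C: about -5, D: about -4. Region B is closest to zero.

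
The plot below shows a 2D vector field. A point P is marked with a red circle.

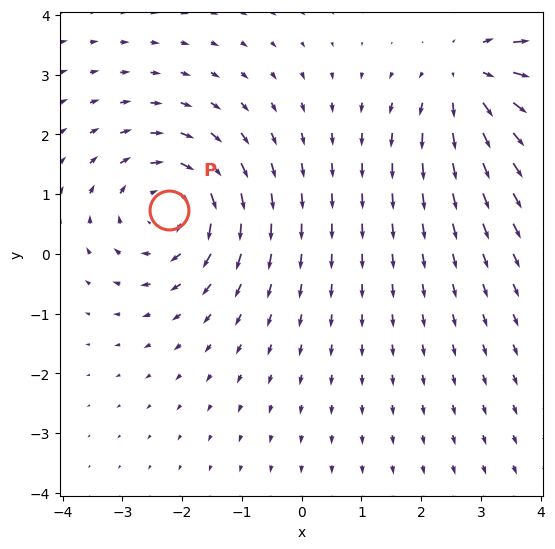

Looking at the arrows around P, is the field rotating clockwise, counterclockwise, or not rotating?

clockwise

Near P at (-2.2, 0.7) the arrows circulate clockwise. The curl (z-component) there is about -4; negative curl means clockwise rotation.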